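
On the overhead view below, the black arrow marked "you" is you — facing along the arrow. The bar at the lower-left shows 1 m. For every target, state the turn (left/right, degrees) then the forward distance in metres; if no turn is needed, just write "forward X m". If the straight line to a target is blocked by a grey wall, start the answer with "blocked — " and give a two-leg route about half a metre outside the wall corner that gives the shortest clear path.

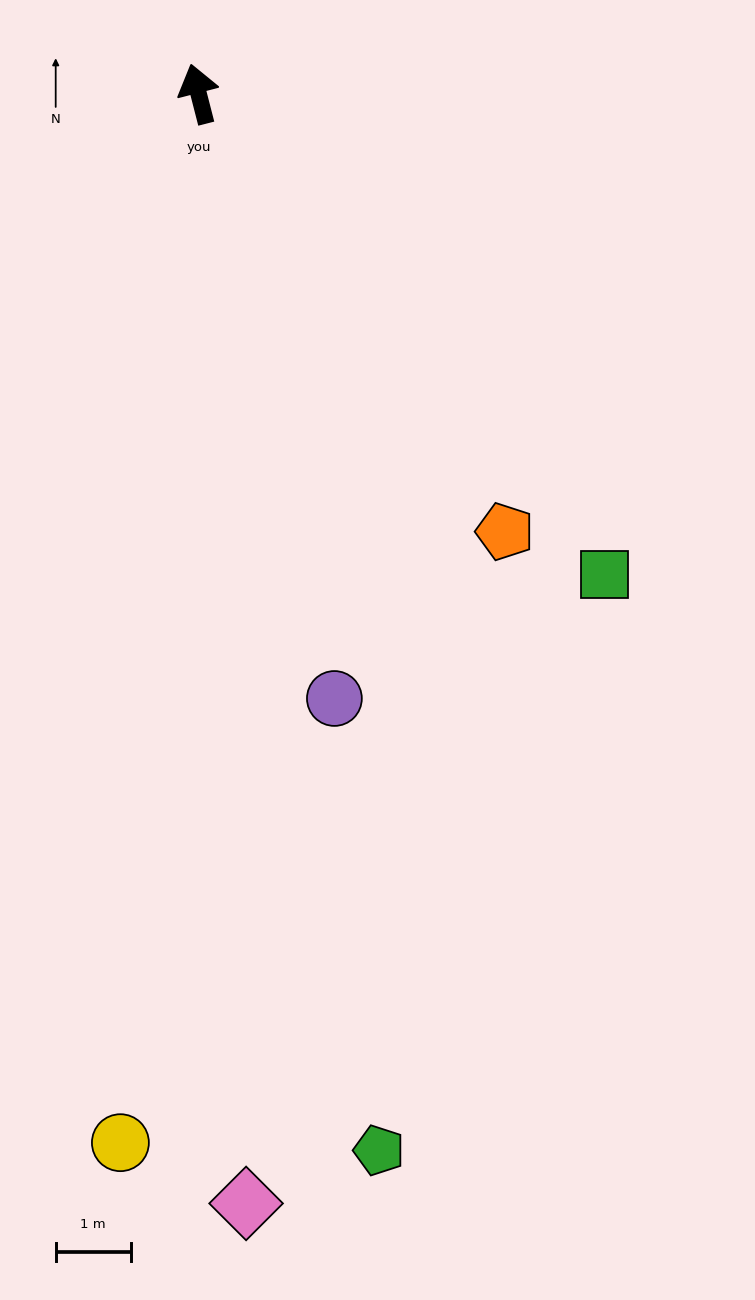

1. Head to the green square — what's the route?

turn right 154°, forward 8.4 m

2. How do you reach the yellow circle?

turn left 161°, forward 14.0 m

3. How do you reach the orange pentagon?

turn right 159°, forward 7.1 m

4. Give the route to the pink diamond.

turn left 168°, forward 14.8 m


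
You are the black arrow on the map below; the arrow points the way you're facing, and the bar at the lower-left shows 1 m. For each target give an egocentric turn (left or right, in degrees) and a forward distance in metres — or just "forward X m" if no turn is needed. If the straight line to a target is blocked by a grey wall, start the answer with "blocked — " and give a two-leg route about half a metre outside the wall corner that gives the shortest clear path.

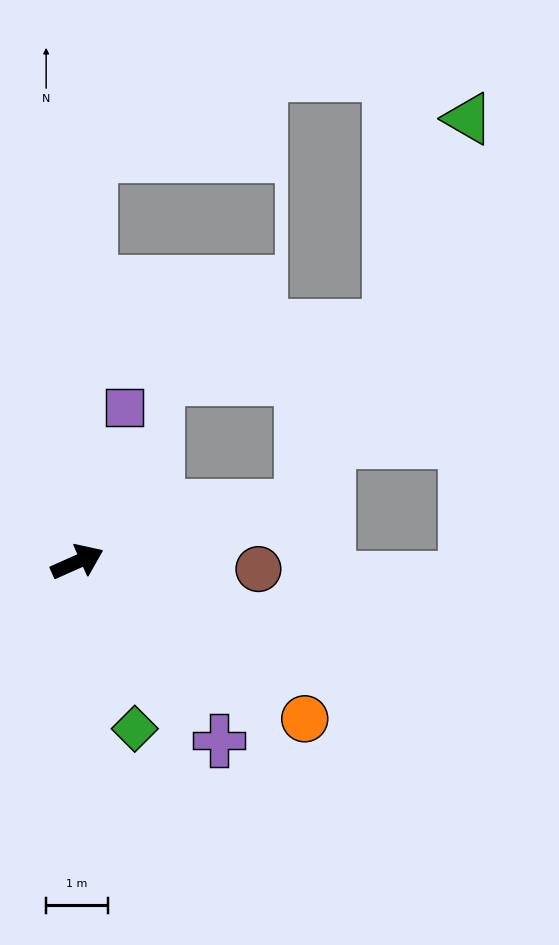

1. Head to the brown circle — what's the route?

turn right 26°, forward 2.9 m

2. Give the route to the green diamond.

turn right 95°, forward 2.8 m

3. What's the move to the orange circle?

turn right 59°, forward 4.5 m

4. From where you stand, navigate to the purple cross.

turn right 76°, forward 3.7 m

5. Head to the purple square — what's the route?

turn left 49°, forward 2.6 m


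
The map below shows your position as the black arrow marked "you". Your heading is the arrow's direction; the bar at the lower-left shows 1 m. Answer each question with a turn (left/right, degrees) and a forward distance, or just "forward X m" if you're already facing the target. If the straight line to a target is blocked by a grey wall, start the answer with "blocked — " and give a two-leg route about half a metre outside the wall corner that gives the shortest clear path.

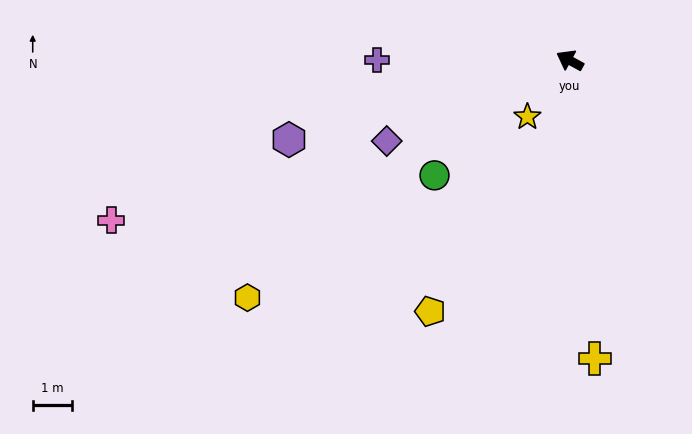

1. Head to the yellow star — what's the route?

turn left 82°, forward 1.8 m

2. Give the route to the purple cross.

turn left 29°, forward 4.9 m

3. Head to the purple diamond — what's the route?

turn left 52°, forward 5.1 m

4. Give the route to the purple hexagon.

turn left 44°, forward 7.5 m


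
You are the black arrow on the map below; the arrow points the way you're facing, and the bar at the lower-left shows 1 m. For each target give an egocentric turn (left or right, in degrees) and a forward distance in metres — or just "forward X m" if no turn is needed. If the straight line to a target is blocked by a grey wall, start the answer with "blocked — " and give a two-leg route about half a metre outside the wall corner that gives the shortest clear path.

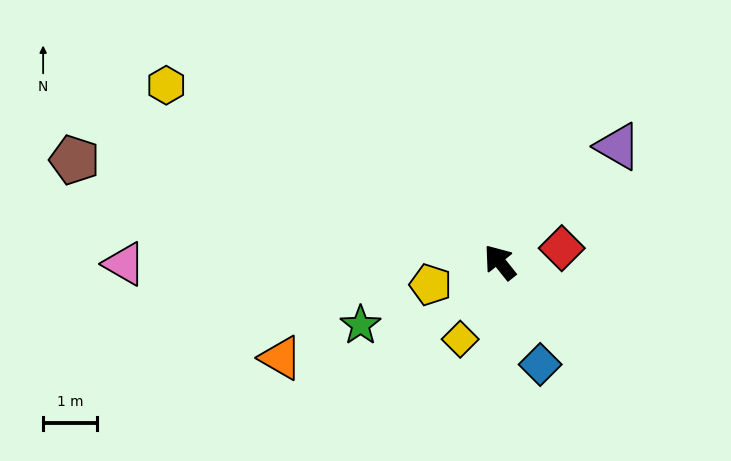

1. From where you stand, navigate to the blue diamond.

turn left 163°, forward 2.1 m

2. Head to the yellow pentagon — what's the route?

turn left 69°, forward 1.4 m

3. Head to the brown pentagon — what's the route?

turn left 38°, forward 8.2 m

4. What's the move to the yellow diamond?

turn left 114°, forward 1.6 m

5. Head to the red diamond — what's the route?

turn right 116°, forward 1.2 m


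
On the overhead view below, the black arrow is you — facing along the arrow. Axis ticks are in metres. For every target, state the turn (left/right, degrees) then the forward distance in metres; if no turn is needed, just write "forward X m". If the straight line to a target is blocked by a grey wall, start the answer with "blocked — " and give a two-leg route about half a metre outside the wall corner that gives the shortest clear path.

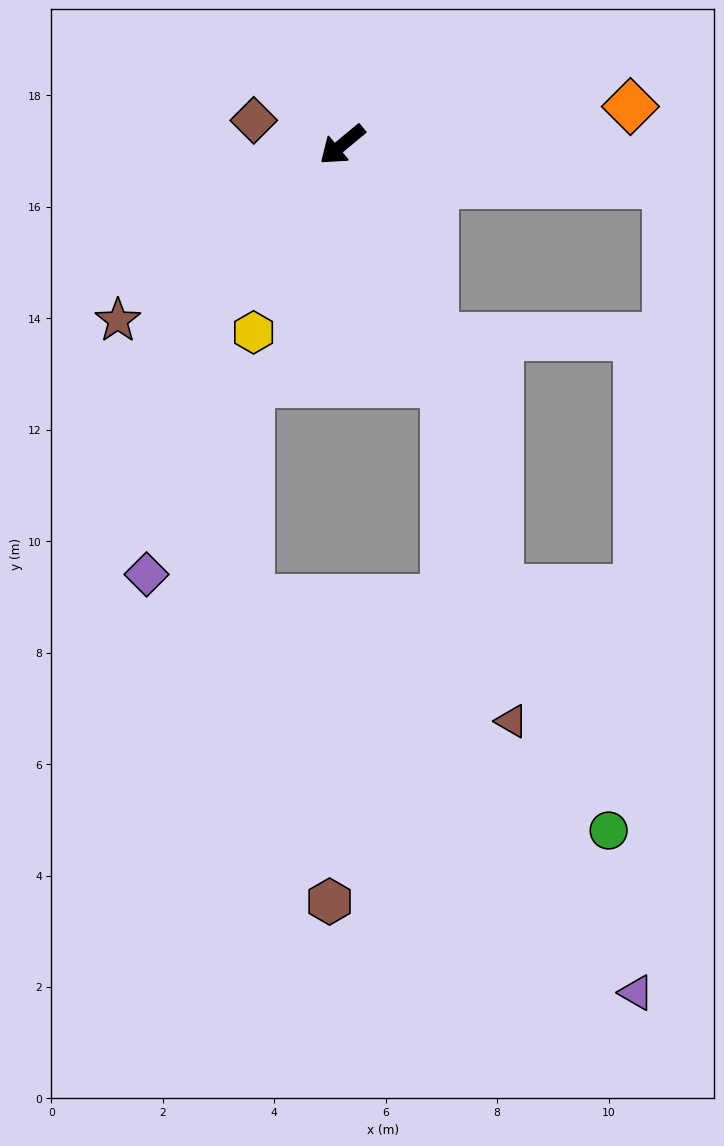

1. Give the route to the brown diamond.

turn right 55°, forward 1.6 m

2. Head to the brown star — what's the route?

forward 5.1 m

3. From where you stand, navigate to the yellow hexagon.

turn left 25°, forward 3.7 m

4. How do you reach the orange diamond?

turn left 148°, forward 5.2 m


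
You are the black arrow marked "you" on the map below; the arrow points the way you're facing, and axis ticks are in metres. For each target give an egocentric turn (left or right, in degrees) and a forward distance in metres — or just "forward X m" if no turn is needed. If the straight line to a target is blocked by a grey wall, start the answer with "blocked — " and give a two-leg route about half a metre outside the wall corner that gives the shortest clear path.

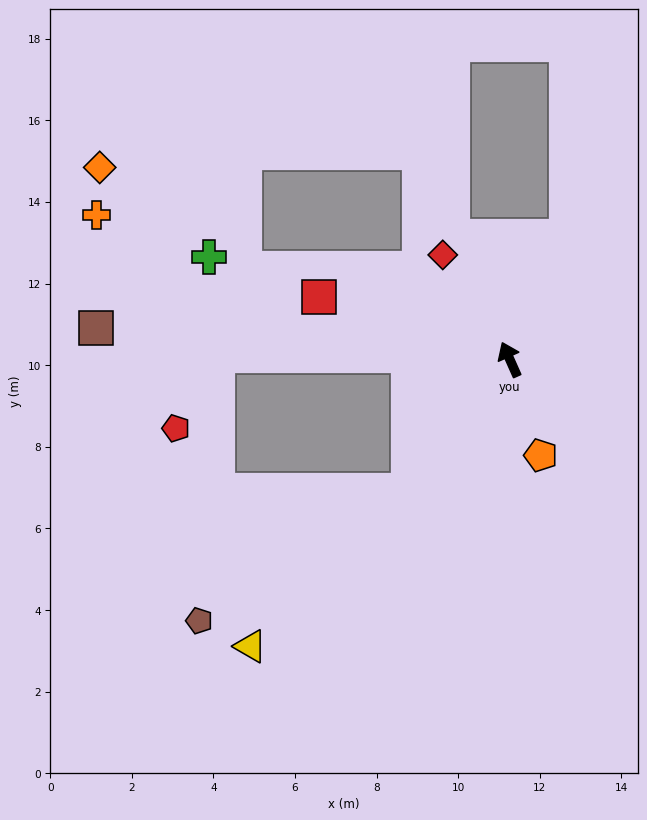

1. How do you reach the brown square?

turn left 62°, forward 10.2 m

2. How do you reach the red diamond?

turn left 9°, forward 3.0 m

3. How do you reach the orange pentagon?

turn left 174°, forward 2.5 m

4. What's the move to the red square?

turn left 48°, forward 4.9 m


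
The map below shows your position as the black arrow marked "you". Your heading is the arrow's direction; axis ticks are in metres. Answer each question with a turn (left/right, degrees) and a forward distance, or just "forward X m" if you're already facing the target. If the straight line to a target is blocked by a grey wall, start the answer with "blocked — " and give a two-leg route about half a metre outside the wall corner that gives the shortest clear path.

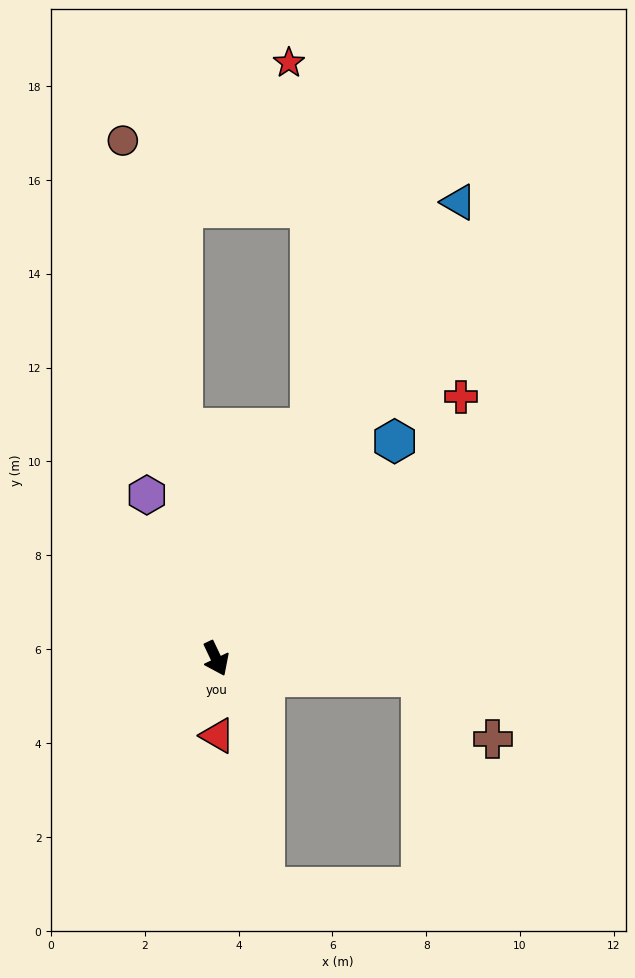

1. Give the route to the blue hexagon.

turn left 115°, forward 6.0 m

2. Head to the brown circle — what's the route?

turn left 165°, forward 11.2 m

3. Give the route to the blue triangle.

turn left 127°, forward 11.0 m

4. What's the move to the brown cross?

blocked — turn left 59°, forward 4.4 m, then turn right 35°, forward 2.0 m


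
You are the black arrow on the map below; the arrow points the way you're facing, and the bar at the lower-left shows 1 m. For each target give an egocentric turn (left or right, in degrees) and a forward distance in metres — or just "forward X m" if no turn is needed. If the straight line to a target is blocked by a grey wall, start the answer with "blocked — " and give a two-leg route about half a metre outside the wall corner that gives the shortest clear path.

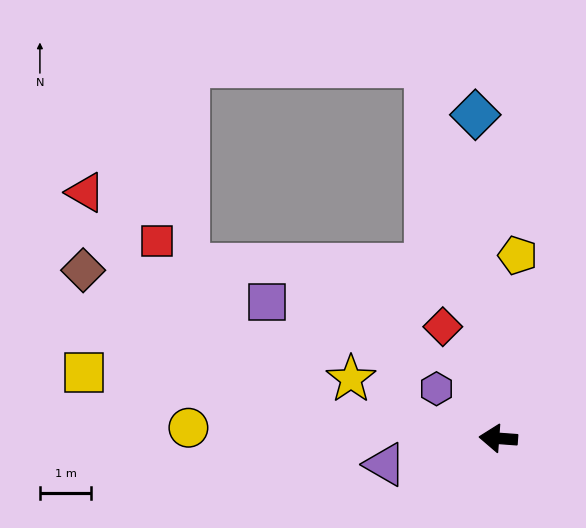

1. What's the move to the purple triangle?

turn left 17°, forward 2.3 m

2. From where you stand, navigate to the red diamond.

turn right 59°, forward 2.4 m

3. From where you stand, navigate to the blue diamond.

turn right 82°, forward 6.3 m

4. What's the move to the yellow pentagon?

turn right 92°, forward 3.6 m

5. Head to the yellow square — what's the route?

turn right 5°, forward 8.2 m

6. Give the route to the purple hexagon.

turn right 35°, forward 1.5 m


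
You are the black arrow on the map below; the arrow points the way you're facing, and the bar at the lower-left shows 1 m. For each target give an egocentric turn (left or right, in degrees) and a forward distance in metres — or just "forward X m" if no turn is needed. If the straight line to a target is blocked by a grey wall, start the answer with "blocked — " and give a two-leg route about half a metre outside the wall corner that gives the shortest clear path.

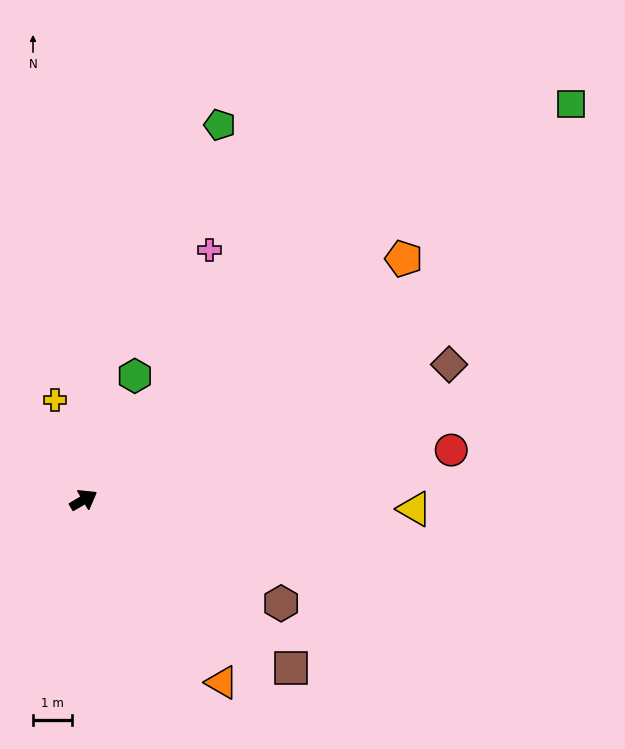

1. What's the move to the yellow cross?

turn left 76°, forward 2.6 m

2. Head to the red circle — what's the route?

turn right 23°, forward 9.5 m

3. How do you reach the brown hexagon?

turn right 58°, forward 5.7 m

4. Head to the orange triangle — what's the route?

turn right 83°, forward 5.8 m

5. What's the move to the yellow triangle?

turn right 32°, forward 8.4 m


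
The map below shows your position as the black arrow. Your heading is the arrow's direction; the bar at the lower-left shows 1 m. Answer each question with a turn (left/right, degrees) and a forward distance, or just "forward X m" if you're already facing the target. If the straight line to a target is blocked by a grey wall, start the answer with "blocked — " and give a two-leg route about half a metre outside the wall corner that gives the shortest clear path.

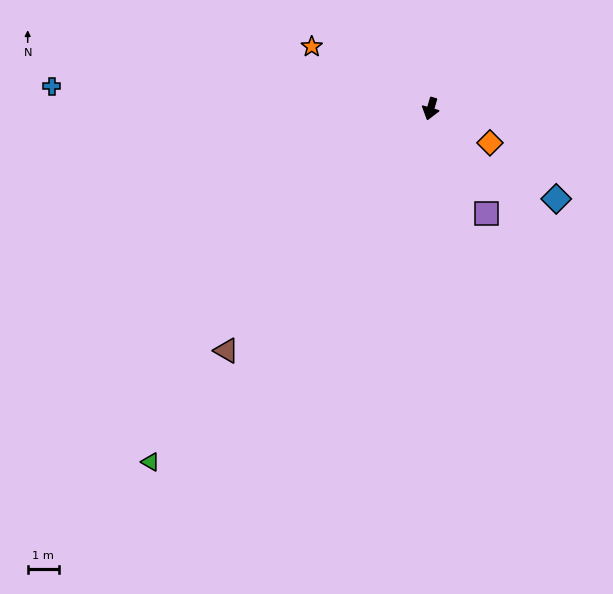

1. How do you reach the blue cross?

turn right 77°, forward 12.3 m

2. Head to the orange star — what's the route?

turn right 101°, forward 4.3 m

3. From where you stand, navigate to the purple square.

turn left 44°, forward 3.8 m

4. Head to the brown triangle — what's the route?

turn right 24°, forward 10.2 m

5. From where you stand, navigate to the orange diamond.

turn left 76°, forward 2.2 m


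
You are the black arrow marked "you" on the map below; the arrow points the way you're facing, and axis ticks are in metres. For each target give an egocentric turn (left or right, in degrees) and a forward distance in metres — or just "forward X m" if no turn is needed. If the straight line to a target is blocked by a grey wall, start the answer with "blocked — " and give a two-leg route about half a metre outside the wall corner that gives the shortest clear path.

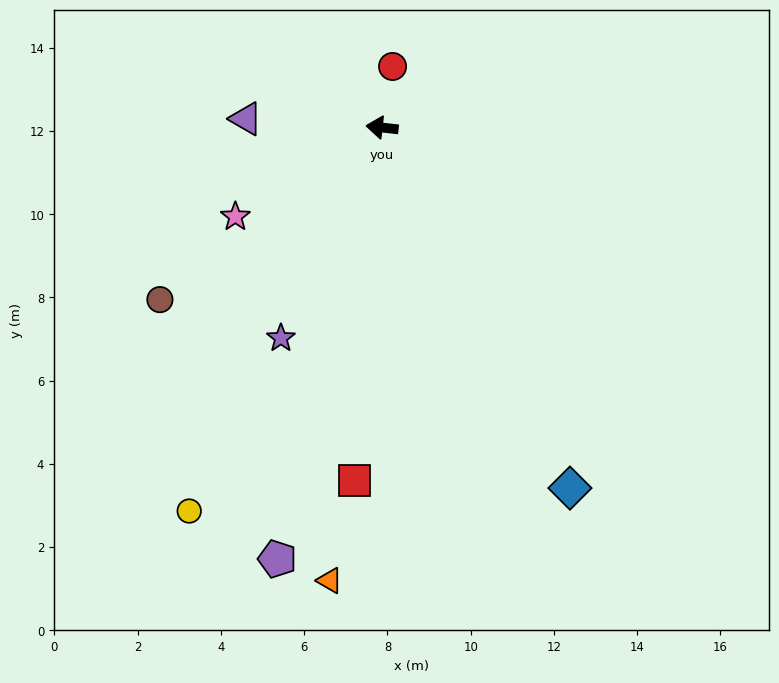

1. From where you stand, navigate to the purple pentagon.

turn left 83°, forward 10.7 m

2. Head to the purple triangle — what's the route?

turn left 3°, forward 3.3 m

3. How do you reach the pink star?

turn left 38°, forward 4.1 m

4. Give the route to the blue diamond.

turn left 124°, forward 9.8 m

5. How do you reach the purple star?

turn left 71°, forward 5.6 m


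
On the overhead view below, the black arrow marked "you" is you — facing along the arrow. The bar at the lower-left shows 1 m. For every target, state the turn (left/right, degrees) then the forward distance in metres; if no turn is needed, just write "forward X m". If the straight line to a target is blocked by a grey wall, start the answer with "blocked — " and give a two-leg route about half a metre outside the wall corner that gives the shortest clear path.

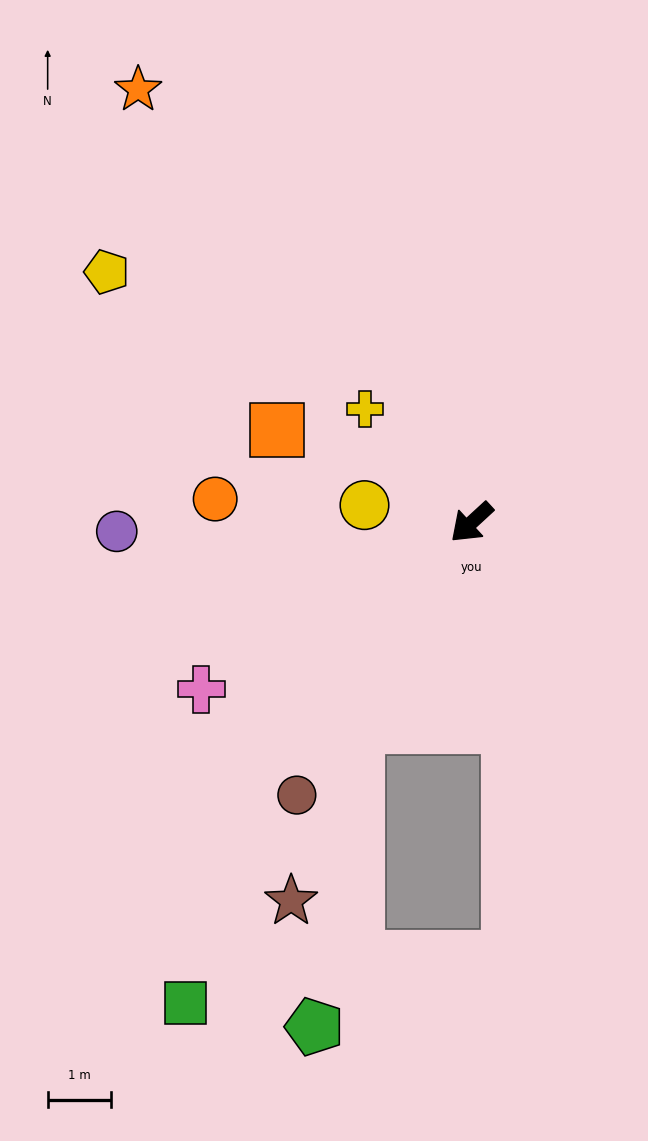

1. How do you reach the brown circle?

turn left 15°, forward 5.1 m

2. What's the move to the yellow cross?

turn right 90°, forward 2.4 m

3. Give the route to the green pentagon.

blocked — turn left 18°, forward 3.7 m, then turn left 21°, forward 4.8 m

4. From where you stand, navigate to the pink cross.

turn right 11°, forward 5.0 m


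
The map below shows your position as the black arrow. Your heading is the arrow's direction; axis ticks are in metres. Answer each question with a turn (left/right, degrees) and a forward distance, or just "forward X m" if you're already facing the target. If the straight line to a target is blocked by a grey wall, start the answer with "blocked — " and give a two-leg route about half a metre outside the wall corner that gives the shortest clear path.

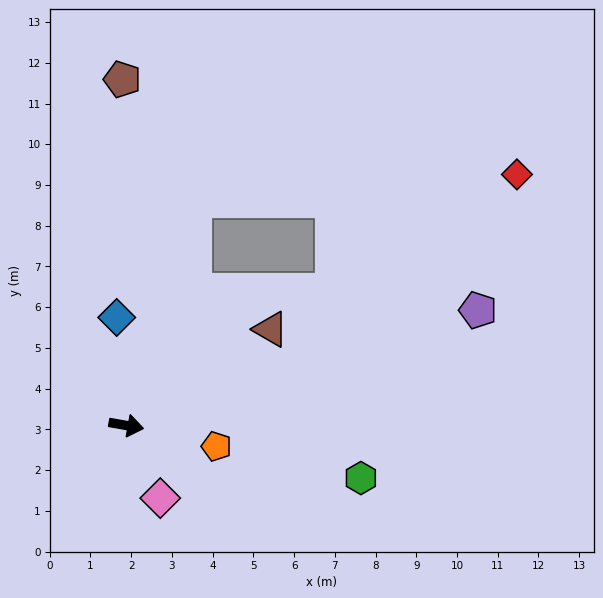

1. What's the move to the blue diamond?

turn left 105°, forward 2.7 m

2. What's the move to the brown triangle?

turn left 44°, forward 4.3 m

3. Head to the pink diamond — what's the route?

turn right 55°, forward 2.0 m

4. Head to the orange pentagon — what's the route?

turn right 3°, forward 2.3 m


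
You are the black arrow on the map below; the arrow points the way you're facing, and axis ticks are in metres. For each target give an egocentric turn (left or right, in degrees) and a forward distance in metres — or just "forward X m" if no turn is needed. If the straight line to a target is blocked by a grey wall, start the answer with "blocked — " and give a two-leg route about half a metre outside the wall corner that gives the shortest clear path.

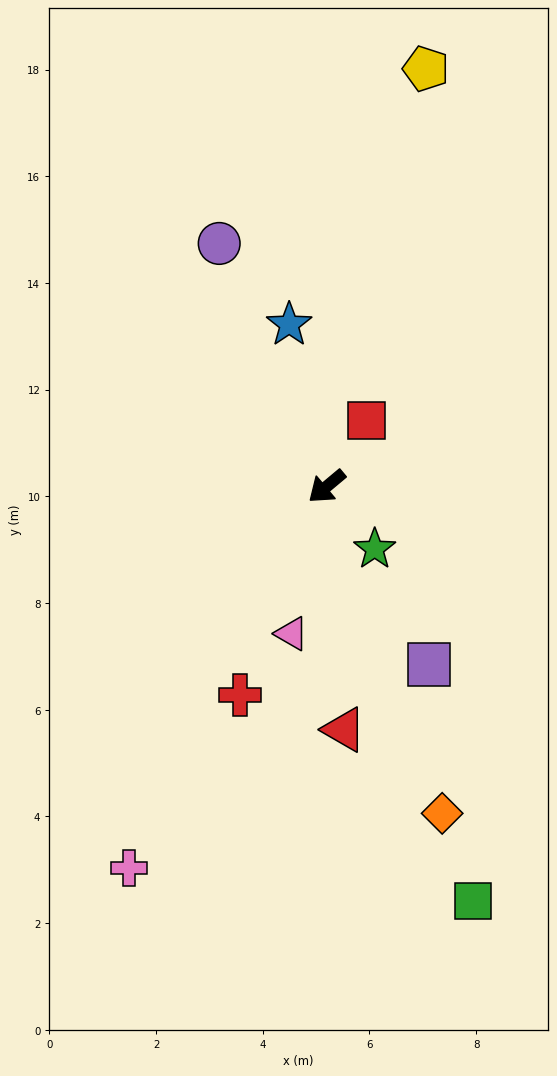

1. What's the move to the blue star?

turn right 117°, forward 3.1 m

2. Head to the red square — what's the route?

turn right 161°, forward 1.4 m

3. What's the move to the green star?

turn left 88°, forward 1.5 m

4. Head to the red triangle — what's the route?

turn left 54°, forward 4.6 m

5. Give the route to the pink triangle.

turn left 37°, forward 2.8 m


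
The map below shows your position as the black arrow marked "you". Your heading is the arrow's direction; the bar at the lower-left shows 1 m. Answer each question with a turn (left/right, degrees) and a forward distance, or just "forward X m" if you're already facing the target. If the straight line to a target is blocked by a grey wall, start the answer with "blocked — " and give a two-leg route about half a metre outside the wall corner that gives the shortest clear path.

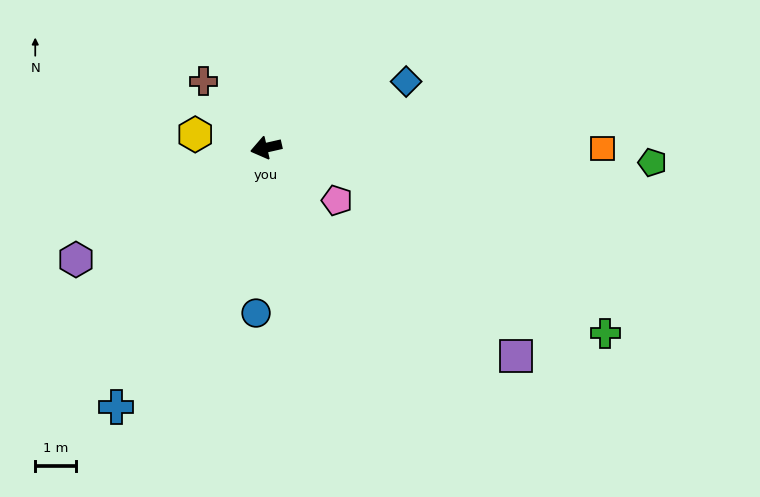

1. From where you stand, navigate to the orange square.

turn left 167°, forward 8.2 m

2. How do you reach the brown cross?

turn right 59°, forward 2.2 m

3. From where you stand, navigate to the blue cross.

turn left 47°, forward 7.3 m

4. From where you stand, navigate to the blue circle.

turn left 74°, forward 4.0 m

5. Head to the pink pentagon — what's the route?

turn left 131°, forward 2.1 m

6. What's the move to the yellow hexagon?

turn right 23°, forward 1.8 m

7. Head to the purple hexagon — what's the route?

turn left 18°, forward 5.4 m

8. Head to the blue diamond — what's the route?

turn right 168°, forward 3.8 m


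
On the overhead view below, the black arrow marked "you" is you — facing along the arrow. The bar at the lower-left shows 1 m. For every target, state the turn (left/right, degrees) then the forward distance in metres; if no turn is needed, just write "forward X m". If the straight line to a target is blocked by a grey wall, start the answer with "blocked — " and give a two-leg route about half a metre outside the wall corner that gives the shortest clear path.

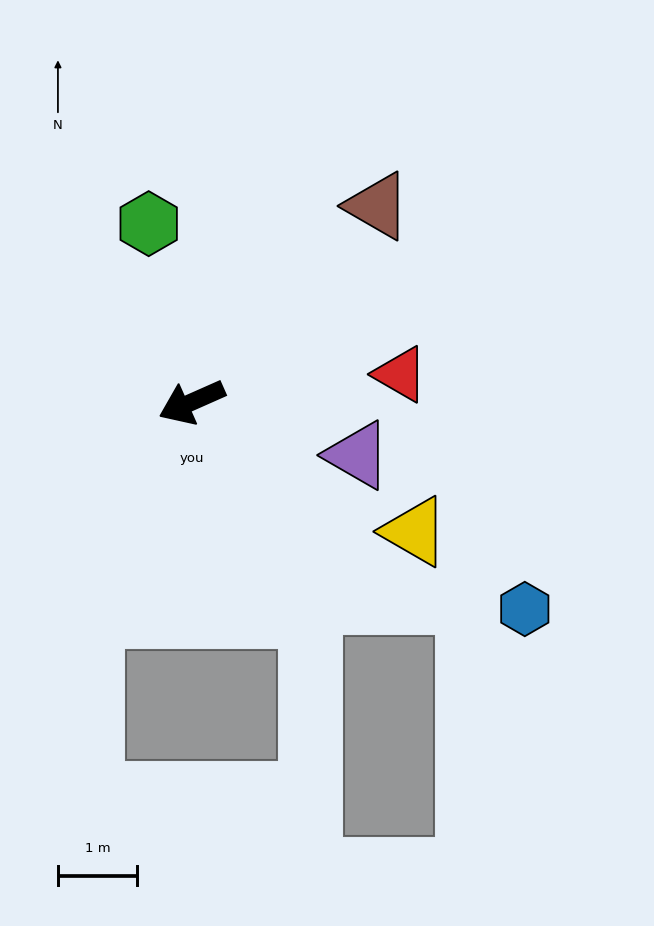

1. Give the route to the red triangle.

turn left 164°, forward 2.7 m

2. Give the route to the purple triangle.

turn left 138°, forward 2.2 m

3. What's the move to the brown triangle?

turn right 157°, forward 3.4 m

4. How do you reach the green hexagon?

turn right 100°, forward 2.3 m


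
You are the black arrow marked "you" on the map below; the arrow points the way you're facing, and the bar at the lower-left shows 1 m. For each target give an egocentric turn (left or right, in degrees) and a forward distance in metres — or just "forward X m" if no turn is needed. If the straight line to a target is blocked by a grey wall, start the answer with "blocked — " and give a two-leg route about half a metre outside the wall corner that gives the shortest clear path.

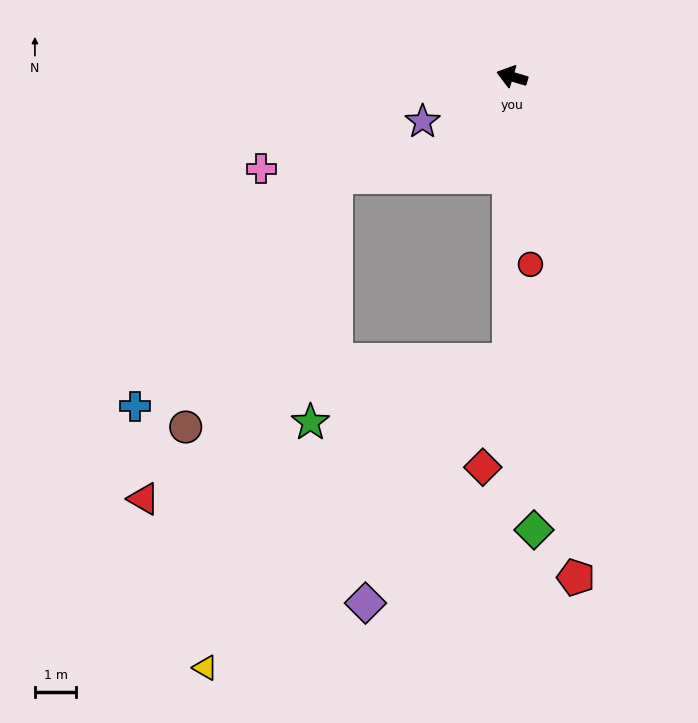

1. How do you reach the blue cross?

blocked — turn left 106°, forward 6.8 m, then turn right 83°, forward 9.1 m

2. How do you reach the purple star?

turn left 43°, forward 2.4 m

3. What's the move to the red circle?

turn left 112°, forward 4.5 m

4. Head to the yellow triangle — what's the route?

blocked — turn left 106°, forward 6.8 m, then turn right 44°, forward 10.4 m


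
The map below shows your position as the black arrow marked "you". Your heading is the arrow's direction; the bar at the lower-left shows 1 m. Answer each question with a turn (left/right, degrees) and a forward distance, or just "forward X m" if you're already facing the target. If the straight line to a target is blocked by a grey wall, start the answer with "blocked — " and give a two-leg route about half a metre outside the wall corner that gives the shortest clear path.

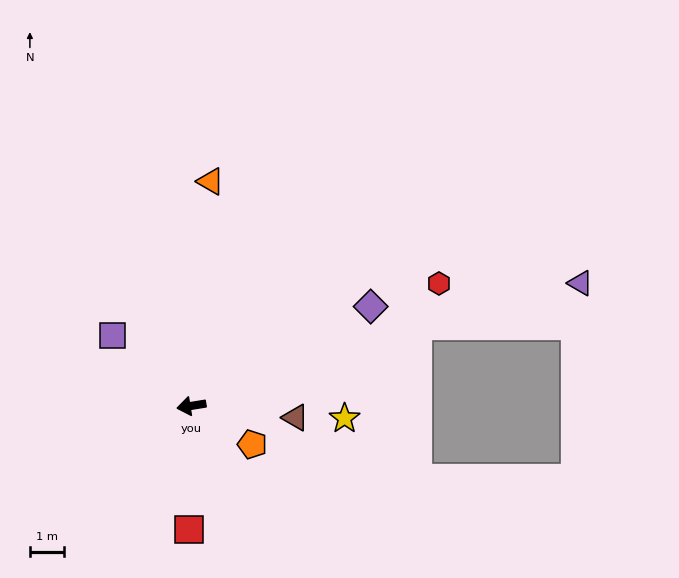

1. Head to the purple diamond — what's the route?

turn right 160°, forward 5.9 m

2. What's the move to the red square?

turn left 80°, forward 3.6 m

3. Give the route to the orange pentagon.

turn left 139°, forward 2.1 m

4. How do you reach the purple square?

turn right 51°, forward 3.1 m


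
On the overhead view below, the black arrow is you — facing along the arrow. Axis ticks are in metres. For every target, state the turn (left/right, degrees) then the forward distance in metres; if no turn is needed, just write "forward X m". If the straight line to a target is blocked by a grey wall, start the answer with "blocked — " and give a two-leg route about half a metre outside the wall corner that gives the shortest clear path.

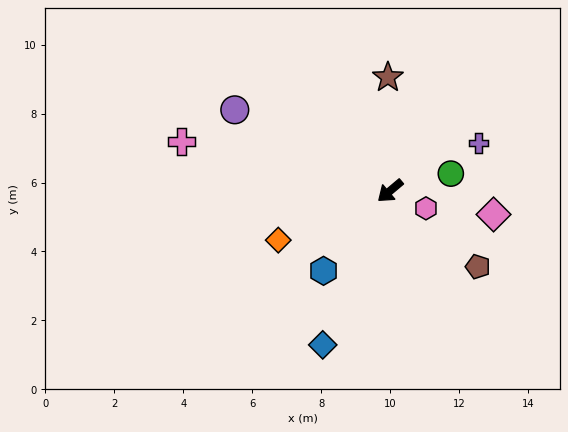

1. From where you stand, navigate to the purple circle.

turn right 68°, forward 5.1 m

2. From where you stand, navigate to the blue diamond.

turn left 26°, forward 4.9 m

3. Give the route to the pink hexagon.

turn left 114°, forward 1.2 m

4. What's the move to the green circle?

turn left 156°, forward 1.8 m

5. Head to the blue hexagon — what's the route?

turn left 10°, forward 3.0 m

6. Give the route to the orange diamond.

turn right 16°, forward 3.5 m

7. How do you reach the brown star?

turn right 129°, forward 3.3 m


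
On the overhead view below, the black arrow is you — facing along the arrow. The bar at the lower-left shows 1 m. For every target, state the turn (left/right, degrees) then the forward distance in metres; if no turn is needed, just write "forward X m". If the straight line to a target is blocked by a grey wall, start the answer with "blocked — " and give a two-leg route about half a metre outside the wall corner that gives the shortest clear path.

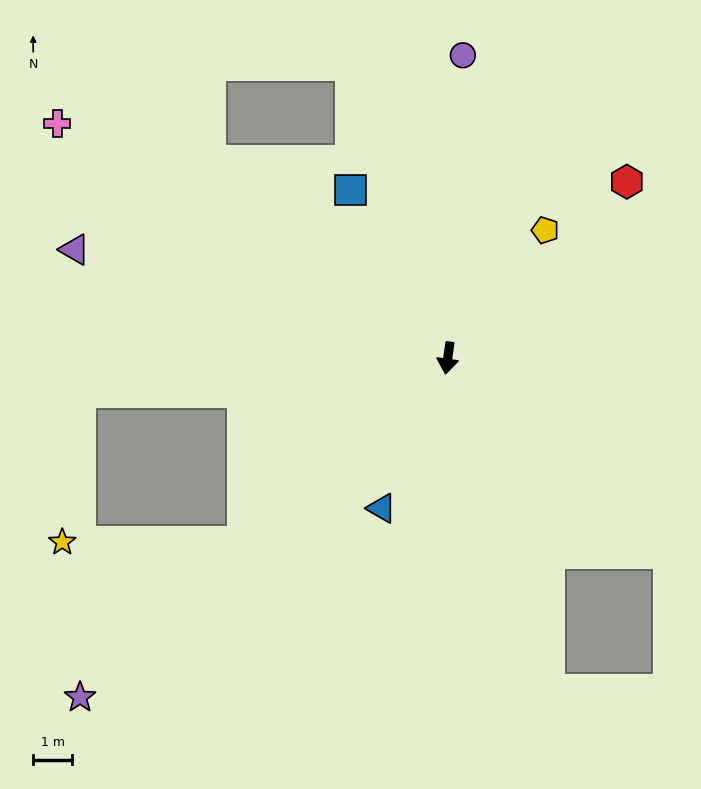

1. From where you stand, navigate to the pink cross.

turn right 113°, forward 11.8 m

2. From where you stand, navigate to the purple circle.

turn right 175°, forward 7.8 m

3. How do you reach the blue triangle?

turn right 16°, forward 4.2 m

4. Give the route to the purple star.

turn right 39°, forward 12.9 m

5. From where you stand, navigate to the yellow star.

blocked — turn right 40°, forward 7.1 m, then turn right 42°, forward 4.7 m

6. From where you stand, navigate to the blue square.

turn right 142°, forward 5.0 m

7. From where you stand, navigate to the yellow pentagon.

turn left 151°, forward 4.2 m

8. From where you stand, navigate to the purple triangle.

turn right 98°, forward 10.0 m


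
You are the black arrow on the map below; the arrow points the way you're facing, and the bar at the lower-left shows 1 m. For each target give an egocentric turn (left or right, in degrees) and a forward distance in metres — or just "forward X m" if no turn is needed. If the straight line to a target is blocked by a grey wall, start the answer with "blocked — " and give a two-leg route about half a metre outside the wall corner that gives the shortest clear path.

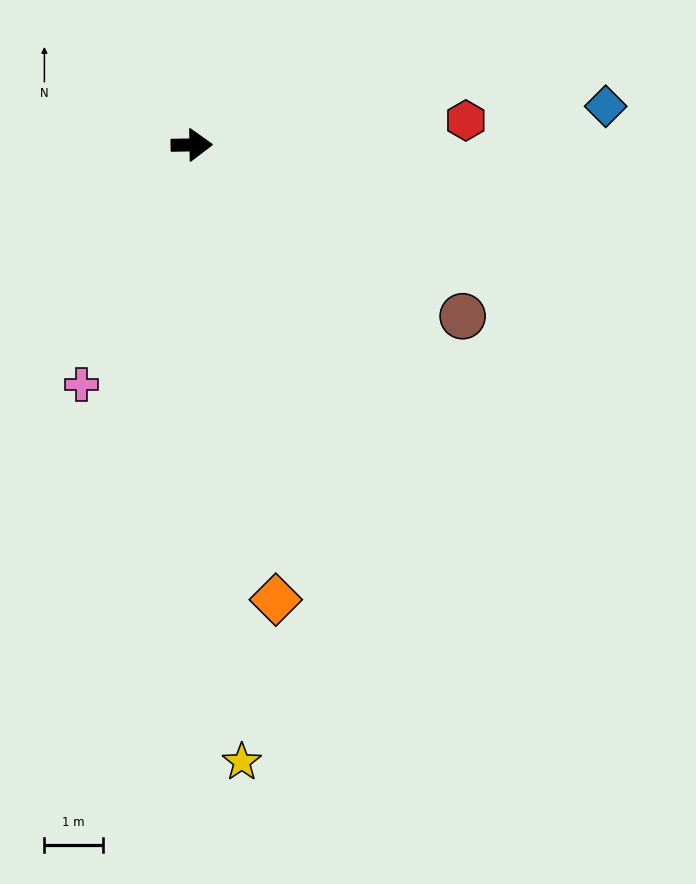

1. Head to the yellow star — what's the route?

turn right 86°, forward 10.6 m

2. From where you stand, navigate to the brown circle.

turn right 33°, forward 5.5 m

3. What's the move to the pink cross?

turn right 116°, forward 4.5 m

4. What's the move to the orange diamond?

turn right 81°, forward 7.9 m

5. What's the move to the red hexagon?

turn left 4°, forward 4.7 m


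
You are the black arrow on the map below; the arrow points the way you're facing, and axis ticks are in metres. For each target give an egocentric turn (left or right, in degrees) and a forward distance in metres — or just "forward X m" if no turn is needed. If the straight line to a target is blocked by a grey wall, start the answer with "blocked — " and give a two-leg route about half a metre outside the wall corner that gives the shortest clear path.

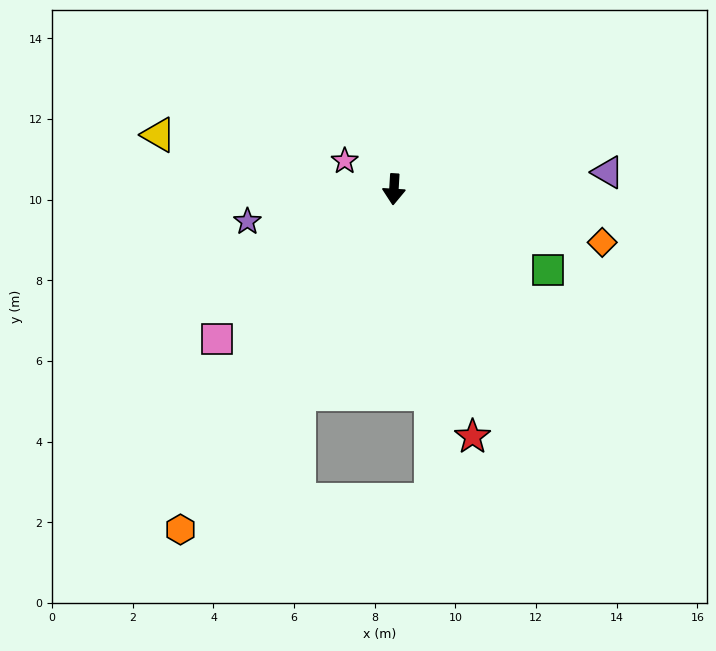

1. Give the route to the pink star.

turn right 117°, forward 1.4 m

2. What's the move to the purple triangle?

turn left 98°, forward 5.3 m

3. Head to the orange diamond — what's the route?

turn left 79°, forward 5.3 m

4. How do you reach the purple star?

turn right 74°, forward 3.7 m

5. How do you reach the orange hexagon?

turn right 29°, forward 10.0 m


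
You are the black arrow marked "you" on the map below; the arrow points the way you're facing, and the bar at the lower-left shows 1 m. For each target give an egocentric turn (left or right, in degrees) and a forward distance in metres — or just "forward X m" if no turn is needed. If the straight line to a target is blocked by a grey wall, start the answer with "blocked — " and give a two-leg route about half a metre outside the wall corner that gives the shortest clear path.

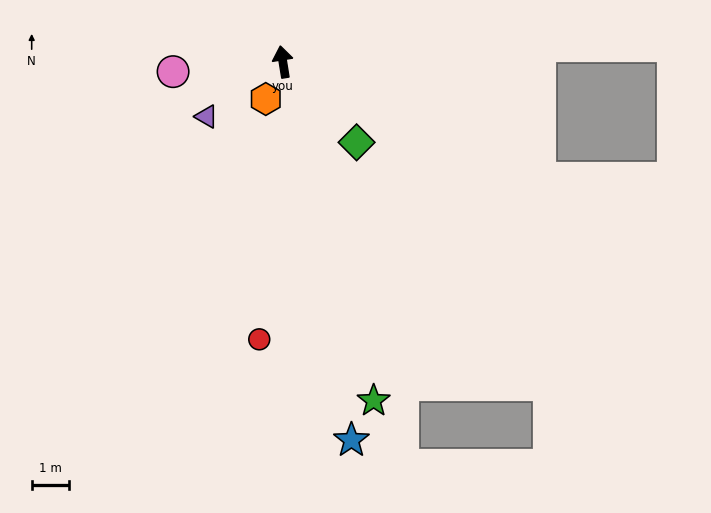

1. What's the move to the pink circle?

turn left 86°, forward 3.0 m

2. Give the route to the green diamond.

turn right 147°, forward 2.9 m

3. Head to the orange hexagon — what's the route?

turn left 146°, forward 1.1 m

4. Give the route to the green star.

turn right 174°, forward 9.5 m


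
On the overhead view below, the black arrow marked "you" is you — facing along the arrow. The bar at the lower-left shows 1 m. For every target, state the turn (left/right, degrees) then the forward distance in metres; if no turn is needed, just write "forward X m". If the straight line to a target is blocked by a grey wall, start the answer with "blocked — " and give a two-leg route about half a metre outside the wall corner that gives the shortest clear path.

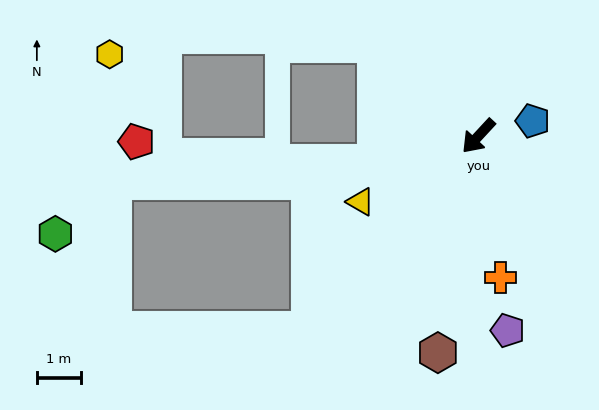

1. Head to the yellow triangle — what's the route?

turn right 18°, forward 3.1 m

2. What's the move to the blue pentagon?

turn left 148°, forward 1.3 m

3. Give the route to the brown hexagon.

turn left 32°, forward 5.0 m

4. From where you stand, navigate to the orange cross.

turn left 52°, forward 3.2 m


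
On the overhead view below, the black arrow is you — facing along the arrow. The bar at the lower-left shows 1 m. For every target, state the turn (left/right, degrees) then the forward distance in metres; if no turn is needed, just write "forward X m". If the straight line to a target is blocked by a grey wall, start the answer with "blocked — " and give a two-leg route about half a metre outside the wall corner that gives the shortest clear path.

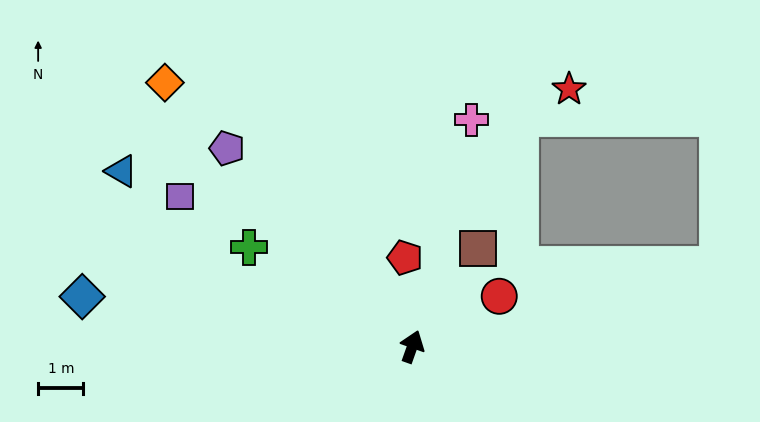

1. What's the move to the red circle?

turn right 40°, forward 2.2 m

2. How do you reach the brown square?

turn right 14°, forward 2.6 m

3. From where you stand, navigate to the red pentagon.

turn left 24°, forward 2.0 m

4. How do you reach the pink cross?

turn left 5°, forward 5.2 m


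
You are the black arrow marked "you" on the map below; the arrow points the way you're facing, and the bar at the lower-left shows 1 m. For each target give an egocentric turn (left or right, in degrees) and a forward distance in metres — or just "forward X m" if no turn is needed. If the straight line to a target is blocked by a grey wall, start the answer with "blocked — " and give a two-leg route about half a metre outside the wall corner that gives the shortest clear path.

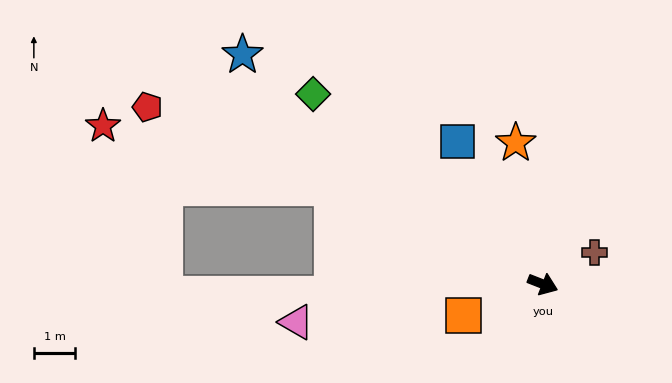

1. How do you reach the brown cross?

turn left 53°, forward 1.5 m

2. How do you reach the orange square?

turn right 137°, forward 2.1 m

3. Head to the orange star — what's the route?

turn left 122°, forward 3.5 m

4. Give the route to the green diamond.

turn left 162°, forward 7.2 m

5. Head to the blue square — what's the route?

turn left 142°, forward 4.0 m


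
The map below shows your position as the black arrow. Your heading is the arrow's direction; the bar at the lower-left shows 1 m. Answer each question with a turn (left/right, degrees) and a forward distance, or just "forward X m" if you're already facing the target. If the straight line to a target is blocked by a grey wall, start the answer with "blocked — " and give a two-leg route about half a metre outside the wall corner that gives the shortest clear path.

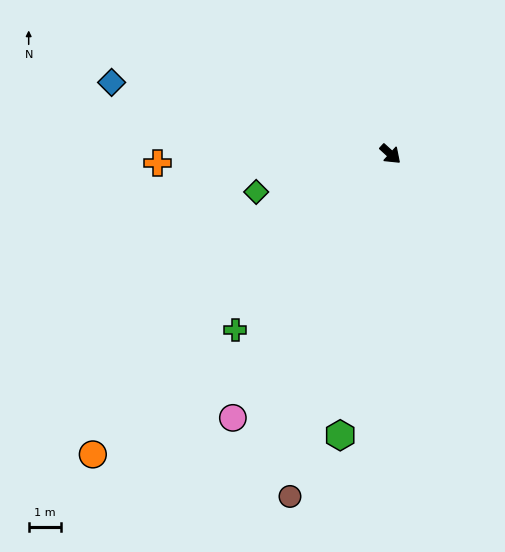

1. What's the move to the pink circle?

turn right 78°, forward 9.4 m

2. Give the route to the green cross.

turn right 89°, forward 7.2 m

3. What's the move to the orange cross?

turn right 135°, forward 7.1 m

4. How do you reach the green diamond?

turn right 122°, forward 4.3 m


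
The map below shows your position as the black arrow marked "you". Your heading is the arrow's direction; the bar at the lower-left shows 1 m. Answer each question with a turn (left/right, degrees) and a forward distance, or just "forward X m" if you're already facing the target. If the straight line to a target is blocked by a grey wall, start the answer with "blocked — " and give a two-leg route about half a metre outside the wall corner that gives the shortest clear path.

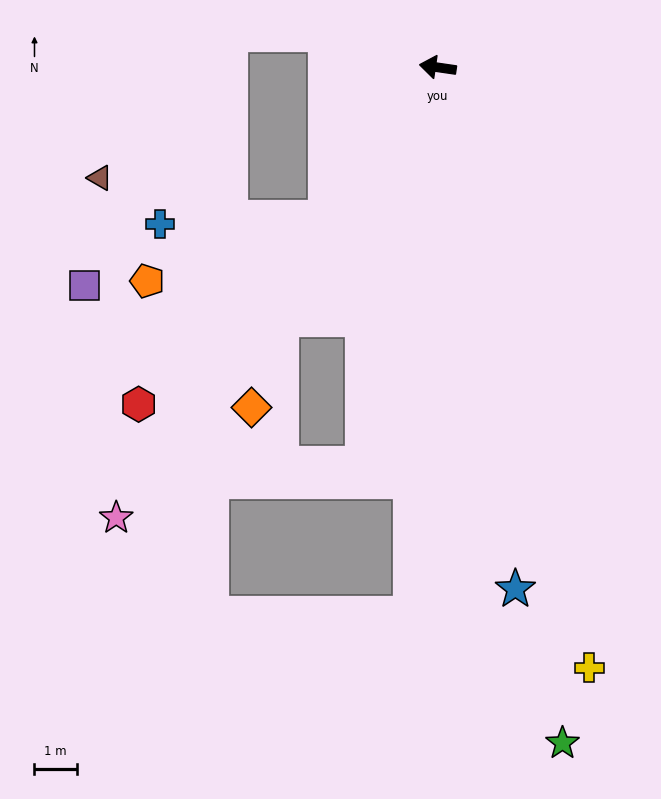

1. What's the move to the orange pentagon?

blocked — turn left 62°, forward 4.4 m, then turn right 34°, forward 4.5 m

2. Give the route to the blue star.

turn left 107°, forward 12.5 m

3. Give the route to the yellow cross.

turn left 112°, forward 14.7 m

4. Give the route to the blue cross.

blocked — turn left 62°, forward 4.4 m, then turn right 52°, forward 4.0 m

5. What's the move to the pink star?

turn left 63°, forward 13.2 m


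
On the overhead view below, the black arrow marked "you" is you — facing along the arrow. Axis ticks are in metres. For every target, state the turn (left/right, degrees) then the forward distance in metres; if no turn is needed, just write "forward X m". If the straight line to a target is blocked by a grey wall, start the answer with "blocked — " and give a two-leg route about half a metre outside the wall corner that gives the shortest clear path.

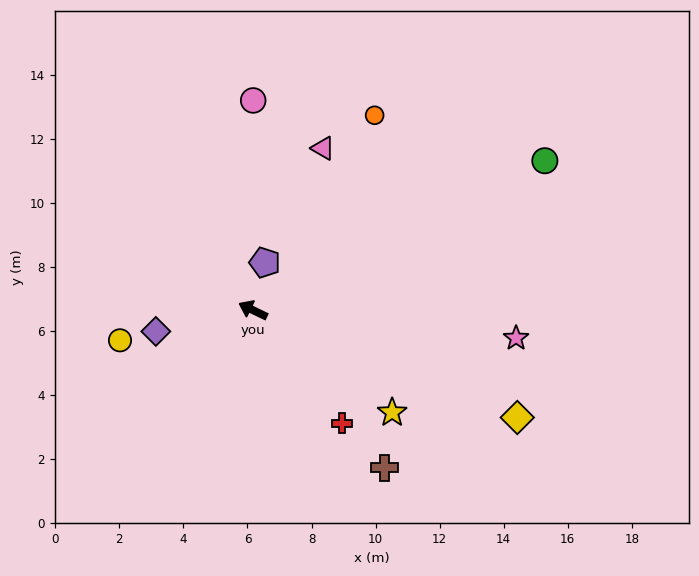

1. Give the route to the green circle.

turn right 127°, forward 10.2 m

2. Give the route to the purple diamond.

turn left 38°, forward 3.1 m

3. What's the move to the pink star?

turn right 160°, forward 8.3 m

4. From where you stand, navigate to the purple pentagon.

turn right 78°, forward 1.5 m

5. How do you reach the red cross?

turn left 154°, forward 4.5 m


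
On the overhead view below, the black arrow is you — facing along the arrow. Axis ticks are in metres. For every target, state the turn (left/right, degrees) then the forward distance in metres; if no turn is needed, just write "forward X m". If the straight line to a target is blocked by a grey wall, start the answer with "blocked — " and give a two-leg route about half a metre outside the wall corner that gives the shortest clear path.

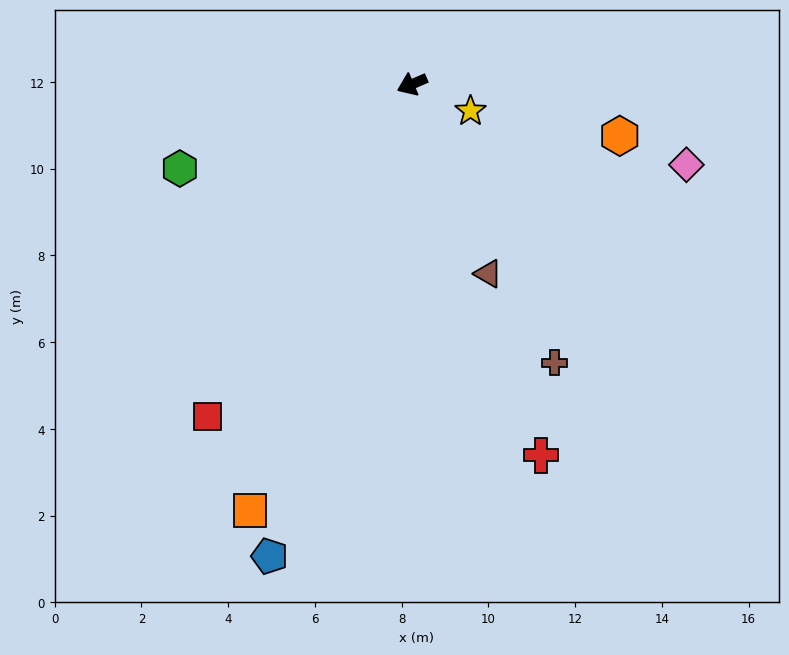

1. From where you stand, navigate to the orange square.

turn left 46°, forward 10.5 m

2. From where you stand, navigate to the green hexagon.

turn right 3°, forward 5.7 m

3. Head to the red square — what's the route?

turn left 35°, forward 9.0 m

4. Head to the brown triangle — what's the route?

turn left 89°, forward 4.7 m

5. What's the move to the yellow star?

turn left 132°, forward 1.5 m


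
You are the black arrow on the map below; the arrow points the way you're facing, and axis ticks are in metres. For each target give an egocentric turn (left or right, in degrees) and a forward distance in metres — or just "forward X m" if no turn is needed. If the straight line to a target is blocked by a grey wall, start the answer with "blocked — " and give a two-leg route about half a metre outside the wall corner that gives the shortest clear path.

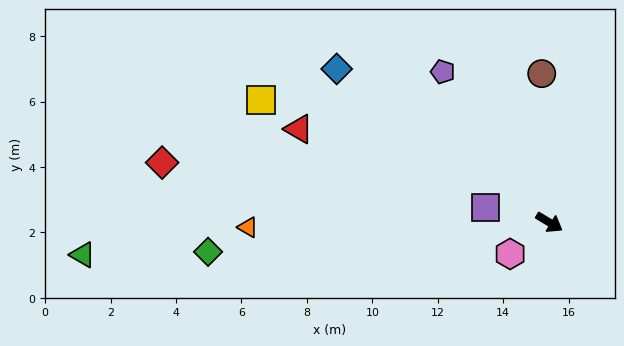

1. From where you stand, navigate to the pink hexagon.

turn right 110°, forward 1.5 m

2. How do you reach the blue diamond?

turn left 175°, forward 8.0 m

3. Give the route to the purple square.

turn right 162°, forward 2.0 m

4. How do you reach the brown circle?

turn left 124°, forward 4.6 m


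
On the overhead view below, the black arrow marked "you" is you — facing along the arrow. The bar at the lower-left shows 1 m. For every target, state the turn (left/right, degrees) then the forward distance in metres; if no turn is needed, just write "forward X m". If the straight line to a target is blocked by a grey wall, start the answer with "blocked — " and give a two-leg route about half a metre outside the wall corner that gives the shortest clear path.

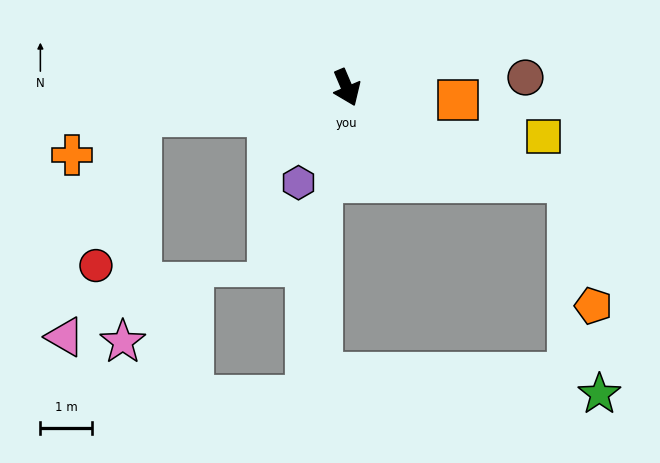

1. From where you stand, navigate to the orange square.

turn left 61°, forward 2.2 m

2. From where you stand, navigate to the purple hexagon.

turn right 50°, forward 2.1 m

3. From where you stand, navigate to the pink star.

blocked — turn right 105°, forward 4.0 m, then turn left 78°, forward 4.4 m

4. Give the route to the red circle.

blocked — turn right 105°, forward 4.0 m, then turn left 66°, forward 3.0 m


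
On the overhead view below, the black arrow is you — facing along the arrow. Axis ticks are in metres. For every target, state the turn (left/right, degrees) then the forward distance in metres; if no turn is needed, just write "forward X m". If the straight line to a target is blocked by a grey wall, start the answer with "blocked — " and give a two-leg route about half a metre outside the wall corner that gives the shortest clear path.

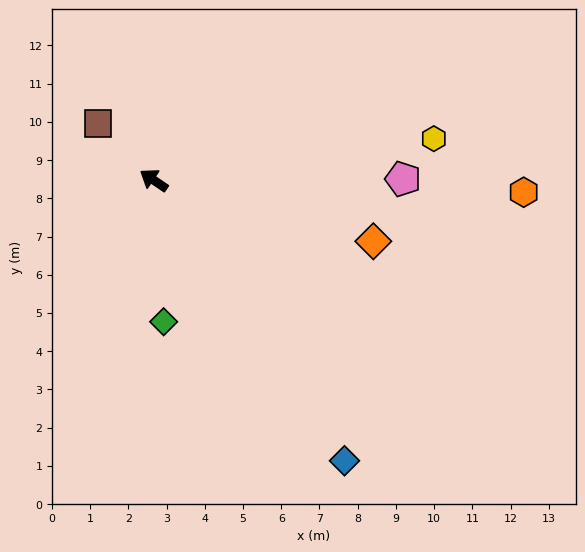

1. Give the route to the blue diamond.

turn left 158°, forward 8.9 m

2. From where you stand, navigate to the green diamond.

turn left 128°, forward 3.7 m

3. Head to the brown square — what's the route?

turn right 12°, forward 2.1 m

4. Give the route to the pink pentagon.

turn right 146°, forward 6.5 m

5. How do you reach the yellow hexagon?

turn right 137°, forward 7.4 m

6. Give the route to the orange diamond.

turn right 161°, forward 6.0 m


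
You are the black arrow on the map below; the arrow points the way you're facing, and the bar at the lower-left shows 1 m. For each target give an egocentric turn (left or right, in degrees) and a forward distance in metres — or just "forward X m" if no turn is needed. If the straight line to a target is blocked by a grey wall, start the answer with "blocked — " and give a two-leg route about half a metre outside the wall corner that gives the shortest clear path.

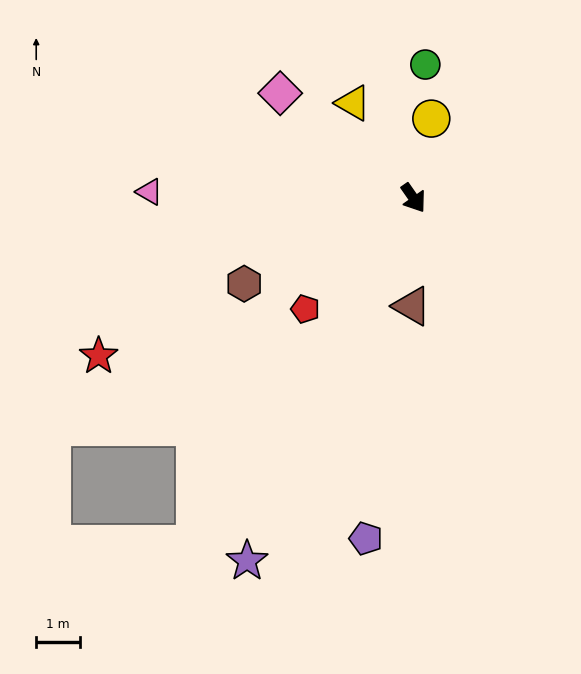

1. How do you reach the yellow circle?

turn left 132°, forward 1.8 m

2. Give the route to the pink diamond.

turn right 163°, forward 3.8 m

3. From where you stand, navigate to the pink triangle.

turn right 126°, forward 6.0 m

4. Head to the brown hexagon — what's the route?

turn right 98°, forward 4.3 m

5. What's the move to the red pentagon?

turn right 79°, forward 3.5 m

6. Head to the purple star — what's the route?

turn right 60°, forward 9.1 m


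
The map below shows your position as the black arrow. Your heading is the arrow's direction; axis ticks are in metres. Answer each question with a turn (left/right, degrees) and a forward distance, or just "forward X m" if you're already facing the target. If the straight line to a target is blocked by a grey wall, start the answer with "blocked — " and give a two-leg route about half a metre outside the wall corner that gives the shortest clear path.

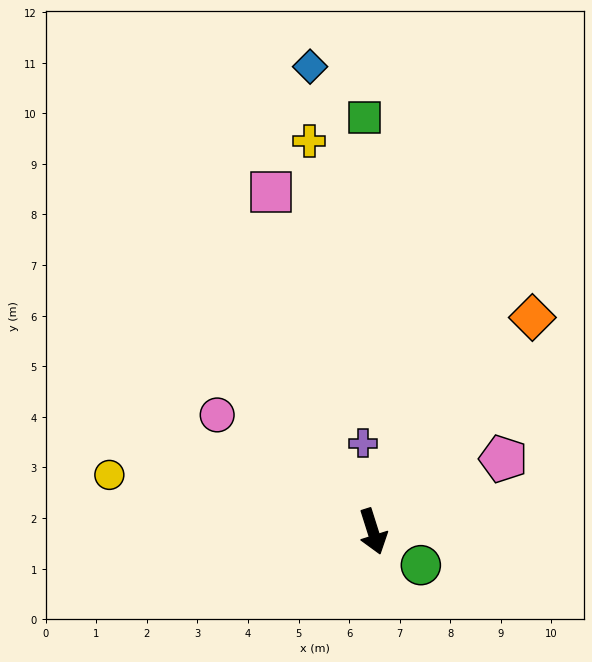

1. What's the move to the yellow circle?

turn right 120°, forward 5.3 m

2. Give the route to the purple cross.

turn left 169°, forward 1.8 m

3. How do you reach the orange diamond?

turn left 126°, forward 5.3 m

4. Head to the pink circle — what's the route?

turn right 144°, forward 3.8 m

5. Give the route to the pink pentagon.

turn left 102°, forward 2.9 m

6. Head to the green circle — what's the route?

turn left 37°, forward 1.2 m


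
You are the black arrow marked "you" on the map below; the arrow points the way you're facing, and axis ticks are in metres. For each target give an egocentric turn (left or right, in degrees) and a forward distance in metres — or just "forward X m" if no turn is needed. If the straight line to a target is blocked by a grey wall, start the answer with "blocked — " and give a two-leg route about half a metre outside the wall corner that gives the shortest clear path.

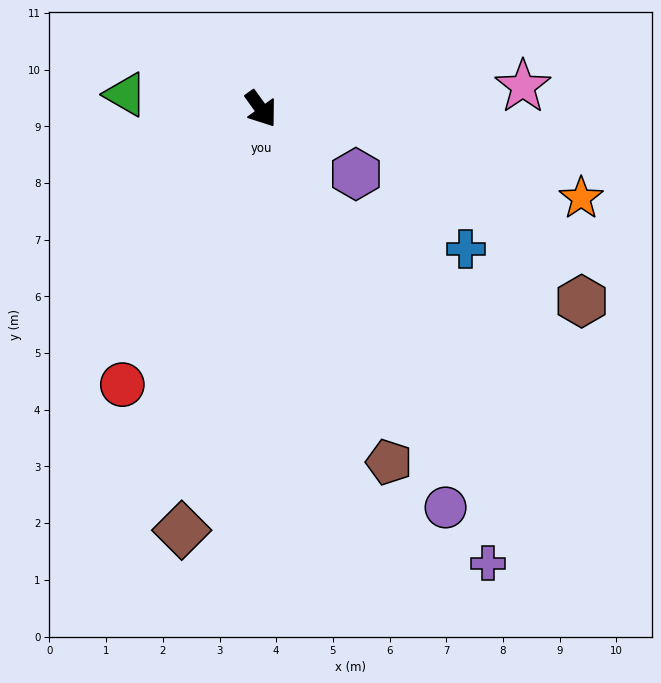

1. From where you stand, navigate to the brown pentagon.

turn right 16°, forward 6.6 m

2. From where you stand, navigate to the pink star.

turn left 59°, forward 4.6 m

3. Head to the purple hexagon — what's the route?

turn left 20°, forward 2.0 m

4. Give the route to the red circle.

turn right 63°, forward 5.4 m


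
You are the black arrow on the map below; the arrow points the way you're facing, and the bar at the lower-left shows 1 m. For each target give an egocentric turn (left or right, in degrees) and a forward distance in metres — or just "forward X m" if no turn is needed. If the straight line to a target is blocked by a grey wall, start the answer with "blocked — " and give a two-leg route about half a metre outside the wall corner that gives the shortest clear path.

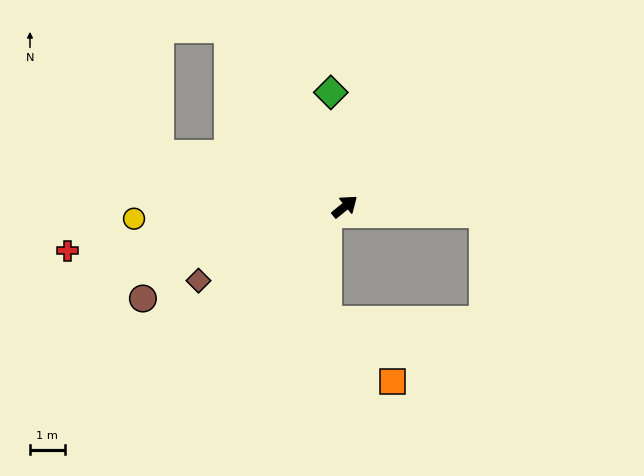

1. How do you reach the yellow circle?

turn left 144°, forward 6.1 m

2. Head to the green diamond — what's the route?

turn left 58°, forward 3.3 m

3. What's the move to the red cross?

turn left 150°, forward 8.1 m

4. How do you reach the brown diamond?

turn left 168°, forward 4.7 m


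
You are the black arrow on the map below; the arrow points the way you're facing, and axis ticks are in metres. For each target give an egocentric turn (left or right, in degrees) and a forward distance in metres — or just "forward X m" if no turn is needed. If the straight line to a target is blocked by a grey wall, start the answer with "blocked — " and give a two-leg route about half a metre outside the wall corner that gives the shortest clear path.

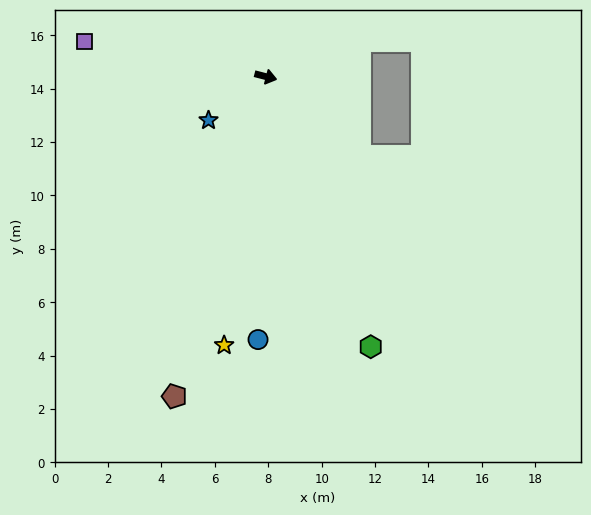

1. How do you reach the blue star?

turn right 128°, forward 2.7 m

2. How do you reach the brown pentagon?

turn right 92°, forward 12.5 m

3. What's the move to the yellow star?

turn right 84°, forward 10.2 m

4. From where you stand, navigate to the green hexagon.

turn right 54°, forward 10.9 m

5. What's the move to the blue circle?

turn right 77°, forward 9.9 m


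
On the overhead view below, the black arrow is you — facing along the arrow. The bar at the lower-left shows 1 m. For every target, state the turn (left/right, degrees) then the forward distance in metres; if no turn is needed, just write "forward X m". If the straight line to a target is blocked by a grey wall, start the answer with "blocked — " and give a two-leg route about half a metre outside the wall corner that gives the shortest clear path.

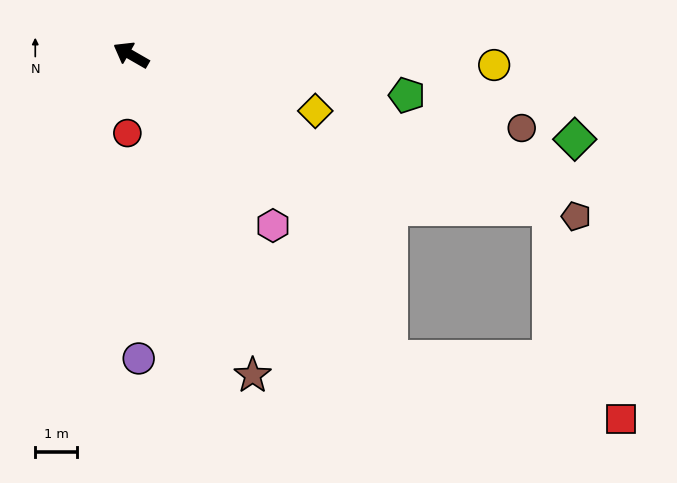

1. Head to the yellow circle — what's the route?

turn right 152°, forward 8.7 m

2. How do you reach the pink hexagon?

turn left 160°, forward 5.3 m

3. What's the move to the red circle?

turn left 117°, forward 1.9 m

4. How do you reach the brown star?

turn left 141°, forward 8.2 m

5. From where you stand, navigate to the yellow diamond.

turn right 167°, forward 4.6 m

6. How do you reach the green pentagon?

turn right 158°, forward 6.7 m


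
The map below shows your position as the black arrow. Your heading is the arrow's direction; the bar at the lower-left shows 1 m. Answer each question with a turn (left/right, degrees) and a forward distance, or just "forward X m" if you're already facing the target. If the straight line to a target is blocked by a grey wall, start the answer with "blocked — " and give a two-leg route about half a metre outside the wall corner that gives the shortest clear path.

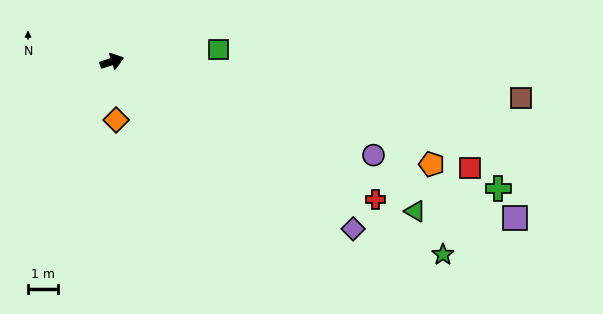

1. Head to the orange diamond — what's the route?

turn right 104°, forward 2.0 m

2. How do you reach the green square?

turn right 12°, forward 3.6 m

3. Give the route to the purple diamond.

turn right 53°, forward 9.8 m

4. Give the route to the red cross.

turn right 46°, forward 9.9 m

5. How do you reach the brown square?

turn right 23°, forward 13.7 m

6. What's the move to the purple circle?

turn right 38°, forward 9.2 m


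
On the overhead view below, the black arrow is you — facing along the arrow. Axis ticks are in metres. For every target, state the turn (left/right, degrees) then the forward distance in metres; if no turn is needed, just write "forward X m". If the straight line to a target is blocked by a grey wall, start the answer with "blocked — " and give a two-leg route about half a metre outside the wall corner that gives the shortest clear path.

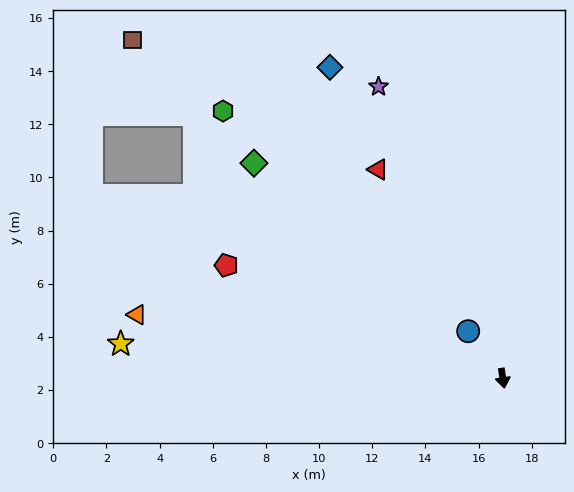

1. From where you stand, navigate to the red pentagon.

turn right 121°, forward 11.2 m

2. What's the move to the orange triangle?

turn right 109°, forward 14.0 m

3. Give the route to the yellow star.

turn right 104°, forward 14.4 m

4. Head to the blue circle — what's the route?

turn right 152°, forward 2.2 m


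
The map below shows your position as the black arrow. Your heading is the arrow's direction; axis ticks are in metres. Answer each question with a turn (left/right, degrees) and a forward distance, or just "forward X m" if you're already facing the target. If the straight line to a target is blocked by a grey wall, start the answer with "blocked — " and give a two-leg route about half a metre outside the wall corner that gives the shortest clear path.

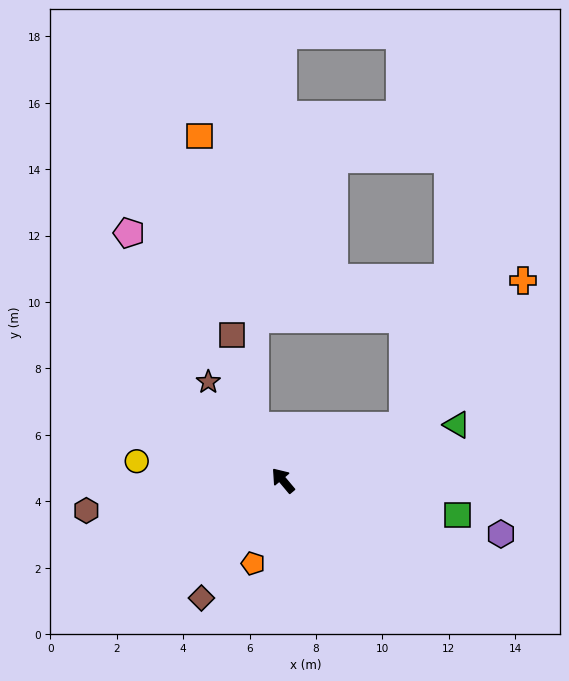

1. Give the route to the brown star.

turn right 3°, forward 3.7 m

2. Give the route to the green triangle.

turn right 112°, forward 5.5 m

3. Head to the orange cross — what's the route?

blocked — turn right 106°, forward 4.0 m, then turn left 26°, forward 5.7 m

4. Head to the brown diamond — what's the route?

turn left 105°, forward 4.3 m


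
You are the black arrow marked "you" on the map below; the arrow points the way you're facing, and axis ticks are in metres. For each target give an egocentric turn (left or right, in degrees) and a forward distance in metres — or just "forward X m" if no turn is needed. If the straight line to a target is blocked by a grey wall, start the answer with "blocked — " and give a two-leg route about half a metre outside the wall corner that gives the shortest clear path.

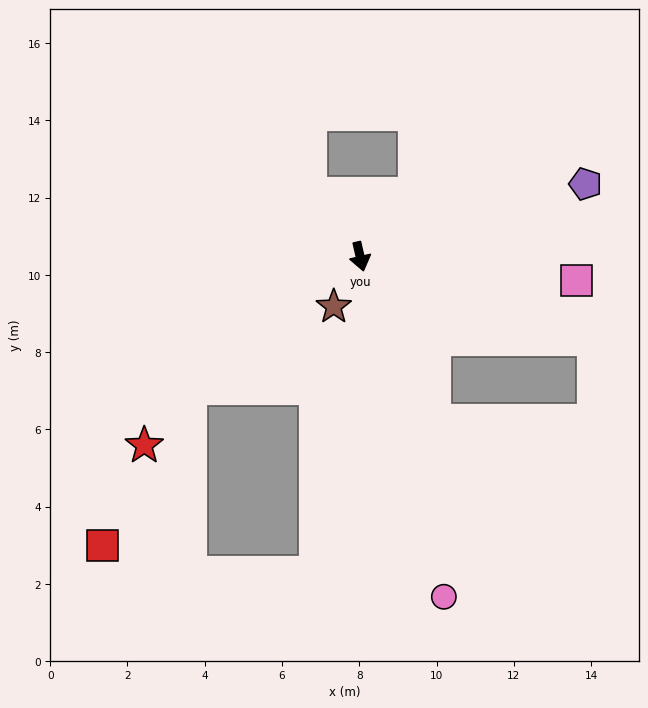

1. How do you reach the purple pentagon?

turn left 95°, forward 6.1 m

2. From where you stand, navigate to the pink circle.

forward 9.1 m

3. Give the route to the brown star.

turn right 41°, forward 1.5 m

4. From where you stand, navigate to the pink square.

turn left 71°, forward 5.6 m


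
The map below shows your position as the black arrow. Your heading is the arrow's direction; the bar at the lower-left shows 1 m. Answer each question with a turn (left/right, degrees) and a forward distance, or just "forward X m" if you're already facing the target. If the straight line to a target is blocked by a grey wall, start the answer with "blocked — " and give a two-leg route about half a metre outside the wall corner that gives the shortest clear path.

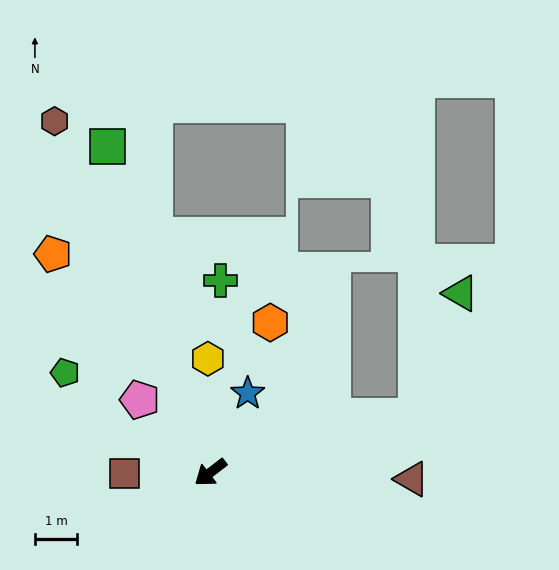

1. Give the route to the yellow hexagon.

turn right 126°, forward 2.7 m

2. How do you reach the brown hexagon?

turn right 104°, forward 9.1 m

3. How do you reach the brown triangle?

turn left 141°, forward 4.7 m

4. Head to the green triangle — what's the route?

blocked — turn left 158°, forward 5.0 m, then turn left 54°, forward 3.1 m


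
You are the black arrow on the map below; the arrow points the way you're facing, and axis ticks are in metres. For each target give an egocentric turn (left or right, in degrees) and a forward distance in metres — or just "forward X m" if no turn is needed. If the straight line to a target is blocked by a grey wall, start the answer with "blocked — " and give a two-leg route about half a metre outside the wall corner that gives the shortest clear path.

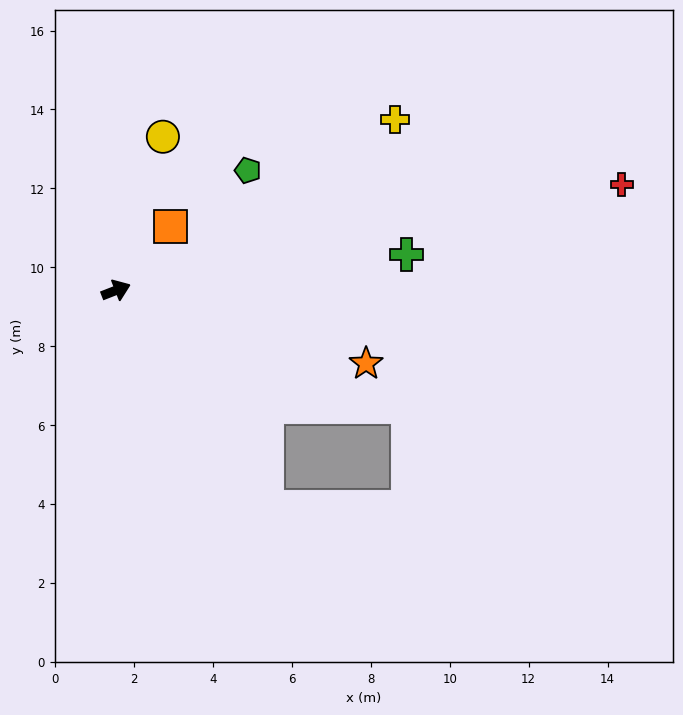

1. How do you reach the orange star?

turn right 38°, forward 6.6 m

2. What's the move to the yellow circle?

turn left 52°, forward 4.1 m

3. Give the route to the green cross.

turn right 14°, forward 7.4 m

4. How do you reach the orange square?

turn left 28°, forward 2.1 m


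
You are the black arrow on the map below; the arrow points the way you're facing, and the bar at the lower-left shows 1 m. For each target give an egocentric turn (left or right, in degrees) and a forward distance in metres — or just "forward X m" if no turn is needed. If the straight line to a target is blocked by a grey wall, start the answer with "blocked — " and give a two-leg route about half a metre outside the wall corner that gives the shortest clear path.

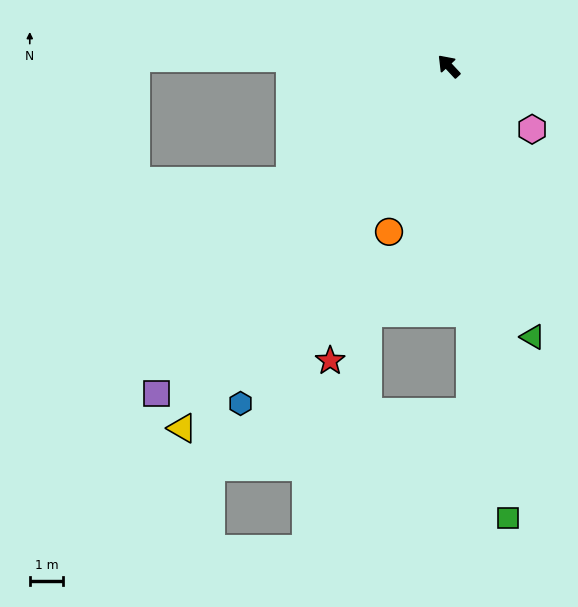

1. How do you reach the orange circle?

turn left 117°, forward 5.3 m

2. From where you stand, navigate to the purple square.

turn left 95°, forward 13.2 m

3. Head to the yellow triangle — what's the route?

turn left 101°, forward 13.5 m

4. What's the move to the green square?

turn left 145°, forward 13.7 m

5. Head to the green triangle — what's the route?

turn left 154°, forward 8.5 m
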